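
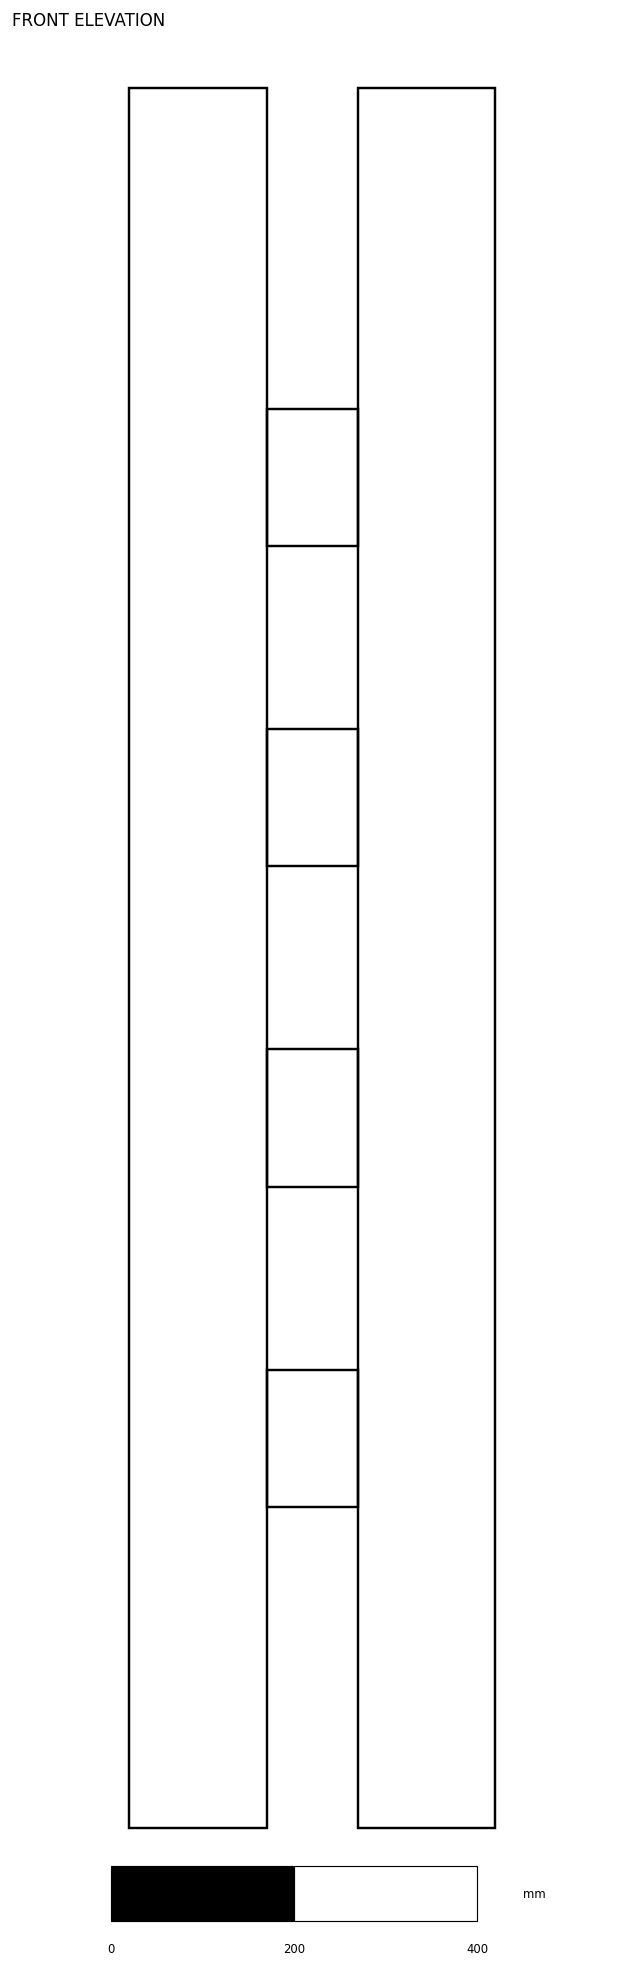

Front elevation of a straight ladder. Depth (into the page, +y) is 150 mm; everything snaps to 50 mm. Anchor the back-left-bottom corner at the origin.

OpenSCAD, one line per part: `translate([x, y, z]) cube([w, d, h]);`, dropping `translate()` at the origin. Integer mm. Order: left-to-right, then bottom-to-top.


cube([150, 150, 1900]);
translate([150, 0, 350]) cube([100, 150, 150]);
translate([150, 0, 700]) cube([100, 150, 150]);
translate([150, 0, 1050]) cube([100, 150, 150]);
translate([150, 0, 1400]) cube([100, 150, 150]);
translate([250, 0, 0]) cube([150, 150, 1900]);


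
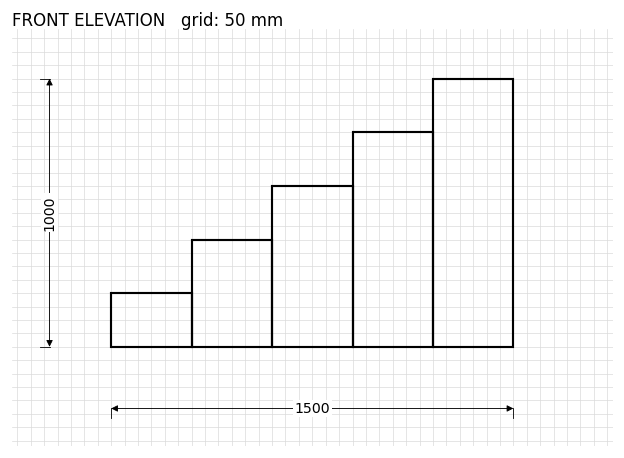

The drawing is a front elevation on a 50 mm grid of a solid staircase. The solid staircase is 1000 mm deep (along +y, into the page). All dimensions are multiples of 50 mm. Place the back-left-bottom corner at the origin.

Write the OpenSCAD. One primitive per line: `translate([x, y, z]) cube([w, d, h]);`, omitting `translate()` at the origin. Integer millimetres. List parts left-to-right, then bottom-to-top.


cube([300, 1000, 200]);
translate([300, 0, 0]) cube([300, 1000, 400]);
translate([600, 0, 0]) cube([300, 1000, 600]);
translate([900, 0, 0]) cube([300, 1000, 800]);
translate([1200, 0, 0]) cube([300, 1000, 1000]);


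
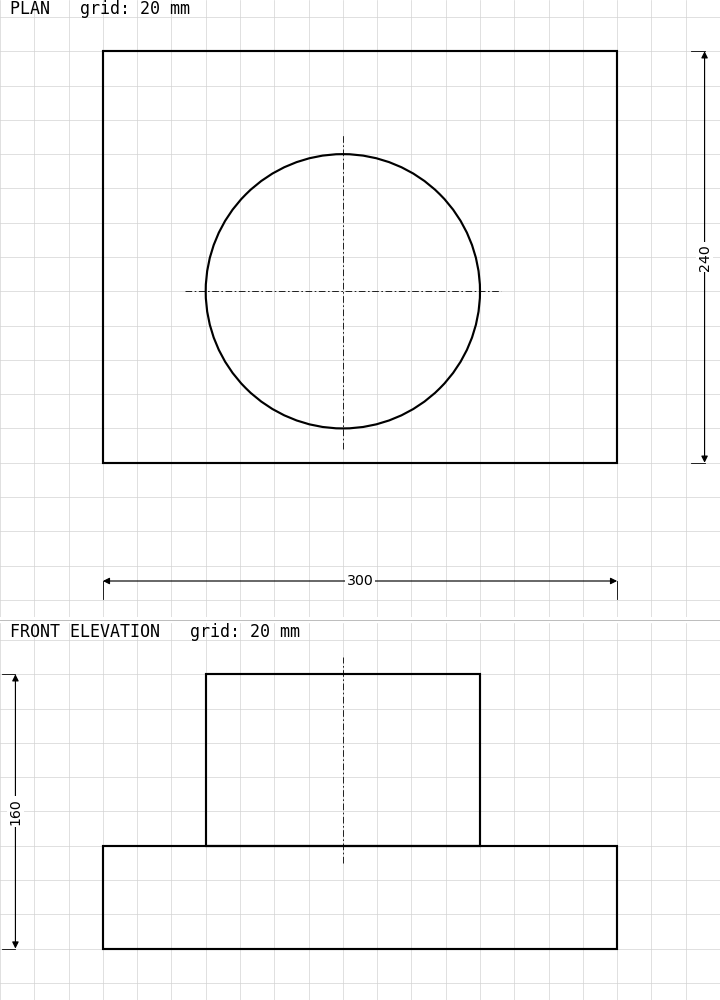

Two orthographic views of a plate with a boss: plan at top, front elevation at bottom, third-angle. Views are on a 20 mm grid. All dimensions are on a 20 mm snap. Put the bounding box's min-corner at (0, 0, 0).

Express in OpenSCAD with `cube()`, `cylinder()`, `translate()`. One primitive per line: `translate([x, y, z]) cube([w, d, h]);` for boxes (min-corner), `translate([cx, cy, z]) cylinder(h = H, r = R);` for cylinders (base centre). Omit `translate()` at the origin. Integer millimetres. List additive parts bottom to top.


cube([300, 240, 60]);
translate([140, 100, 60]) cylinder(h = 100, r = 80);


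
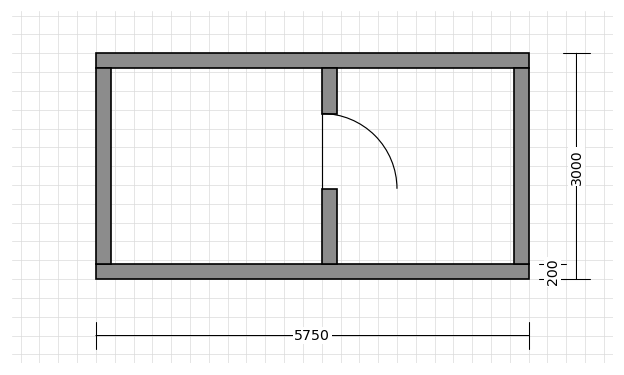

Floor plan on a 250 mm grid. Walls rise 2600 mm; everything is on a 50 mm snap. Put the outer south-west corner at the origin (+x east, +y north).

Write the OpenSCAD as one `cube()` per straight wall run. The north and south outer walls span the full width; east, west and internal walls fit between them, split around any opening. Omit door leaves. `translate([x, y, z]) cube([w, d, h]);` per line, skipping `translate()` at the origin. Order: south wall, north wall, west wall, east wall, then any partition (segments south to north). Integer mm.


cube([5750, 200, 2600]);
translate([0, 2800, 0]) cube([5750, 200, 2600]);
translate([0, 200, 0]) cube([200, 2600, 2600]);
translate([5550, 200, 0]) cube([200, 2600, 2600]);
translate([3000, 200, 0]) cube([200, 1000, 2600]);
translate([3000, 2200, 0]) cube([200, 600, 2600]);


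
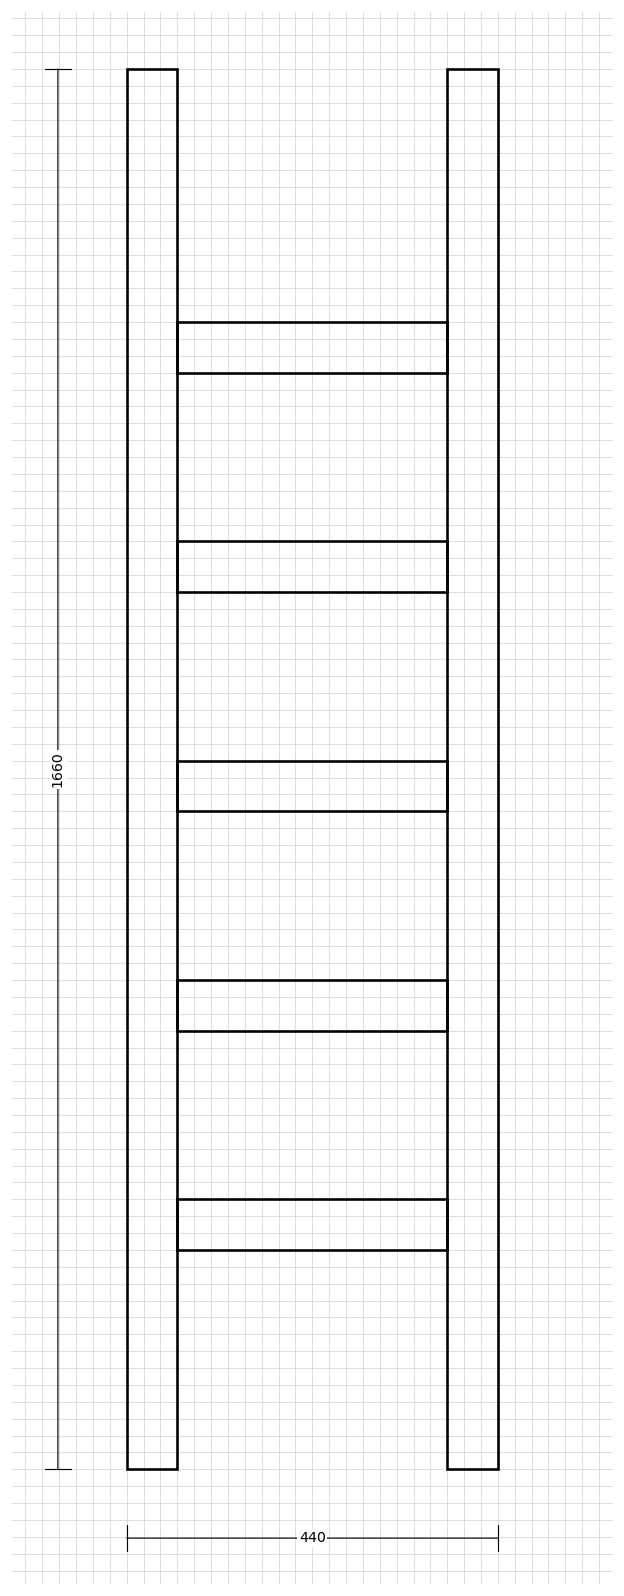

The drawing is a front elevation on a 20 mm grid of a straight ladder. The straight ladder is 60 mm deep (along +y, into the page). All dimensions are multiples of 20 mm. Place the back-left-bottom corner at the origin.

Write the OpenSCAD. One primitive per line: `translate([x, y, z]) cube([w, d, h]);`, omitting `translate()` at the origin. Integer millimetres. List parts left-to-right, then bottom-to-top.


cube([60, 60, 1660]);
translate([60, 0, 260]) cube([320, 60, 60]);
translate([60, 0, 520]) cube([320, 60, 60]);
translate([60, 0, 780]) cube([320, 60, 60]);
translate([60, 0, 1040]) cube([320, 60, 60]);
translate([60, 0, 1300]) cube([320, 60, 60]);
translate([380, 0, 0]) cube([60, 60, 1660]);


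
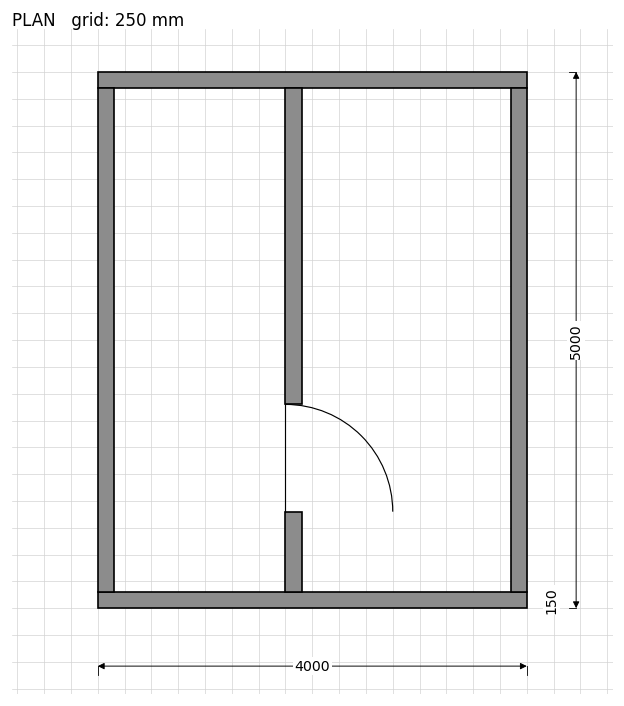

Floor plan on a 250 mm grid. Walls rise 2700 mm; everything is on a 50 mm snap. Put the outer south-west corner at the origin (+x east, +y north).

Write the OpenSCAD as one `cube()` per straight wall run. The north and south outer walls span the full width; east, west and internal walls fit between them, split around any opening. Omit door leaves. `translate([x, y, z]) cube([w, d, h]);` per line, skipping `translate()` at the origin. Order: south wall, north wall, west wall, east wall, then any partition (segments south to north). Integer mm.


cube([4000, 150, 2700]);
translate([0, 4850, 0]) cube([4000, 150, 2700]);
translate([0, 150, 0]) cube([150, 4700, 2700]);
translate([3850, 150, 0]) cube([150, 4700, 2700]);
translate([1750, 150, 0]) cube([150, 750, 2700]);
translate([1750, 1900, 0]) cube([150, 2950, 2700]);


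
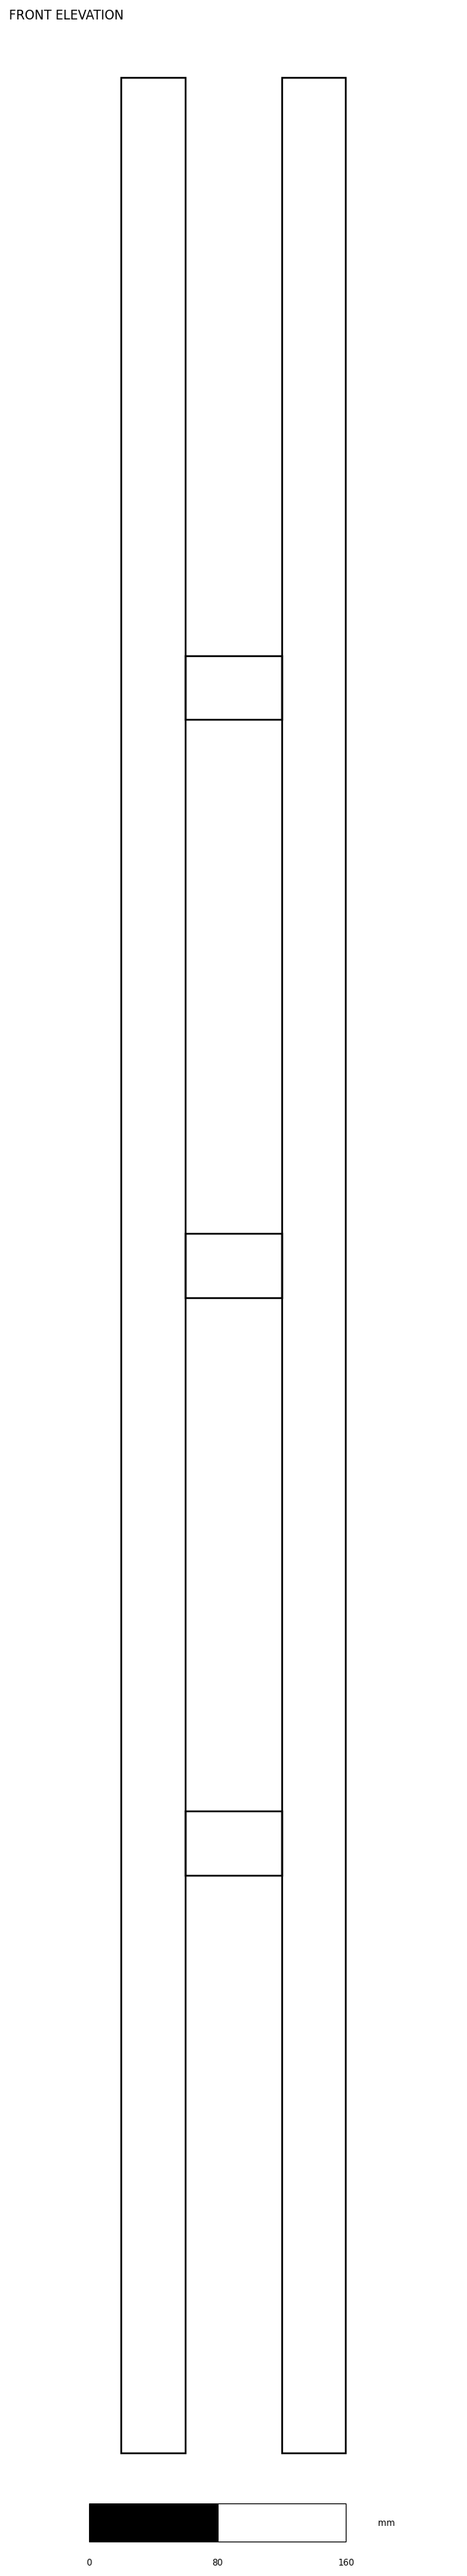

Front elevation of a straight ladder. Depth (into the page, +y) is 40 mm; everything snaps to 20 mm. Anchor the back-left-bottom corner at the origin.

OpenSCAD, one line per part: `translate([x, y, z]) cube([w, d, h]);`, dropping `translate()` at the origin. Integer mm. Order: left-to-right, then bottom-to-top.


cube([40, 40, 1480]);
translate([40, 0, 360]) cube([60, 40, 40]);
translate([40, 0, 720]) cube([60, 40, 40]);
translate([40, 0, 1080]) cube([60, 40, 40]);
translate([100, 0, 0]) cube([40, 40, 1480]);


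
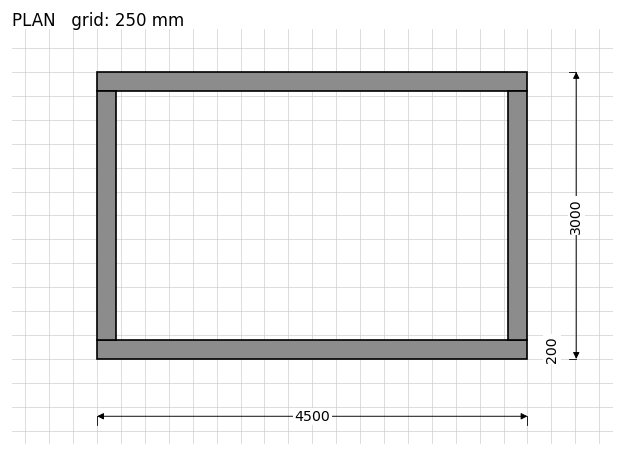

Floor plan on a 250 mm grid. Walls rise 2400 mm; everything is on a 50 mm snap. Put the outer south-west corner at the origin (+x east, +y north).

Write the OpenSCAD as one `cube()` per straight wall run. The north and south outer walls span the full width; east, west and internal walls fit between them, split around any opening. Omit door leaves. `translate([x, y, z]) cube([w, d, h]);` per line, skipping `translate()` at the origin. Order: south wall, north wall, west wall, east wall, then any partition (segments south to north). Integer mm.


cube([4500, 200, 2400]);
translate([0, 2800, 0]) cube([4500, 200, 2400]);
translate([0, 200, 0]) cube([200, 2600, 2400]);
translate([4300, 200, 0]) cube([200, 2600, 2400]);


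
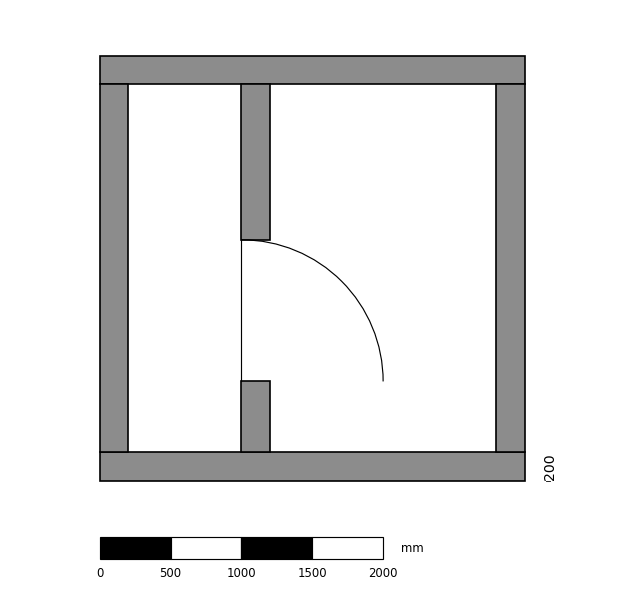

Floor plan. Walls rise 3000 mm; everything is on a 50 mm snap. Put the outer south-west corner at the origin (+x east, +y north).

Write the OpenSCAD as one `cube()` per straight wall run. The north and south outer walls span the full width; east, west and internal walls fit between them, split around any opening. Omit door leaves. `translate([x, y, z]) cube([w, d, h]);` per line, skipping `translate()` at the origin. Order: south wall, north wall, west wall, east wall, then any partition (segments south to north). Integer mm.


cube([3000, 200, 3000]);
translate([0, 2800, 0]) cube([3000, 200, 3000]);
translate([0, 200, 0]) cube([200, 2600, 3000]);
translate([2800, 200, 0]) cube([200, 2600, 3000]);
translate([1000, 200, 0]) cube([200, 500, 3000]);
translate([1000, 1700, 0]) cube([200, 1100, 3000]);


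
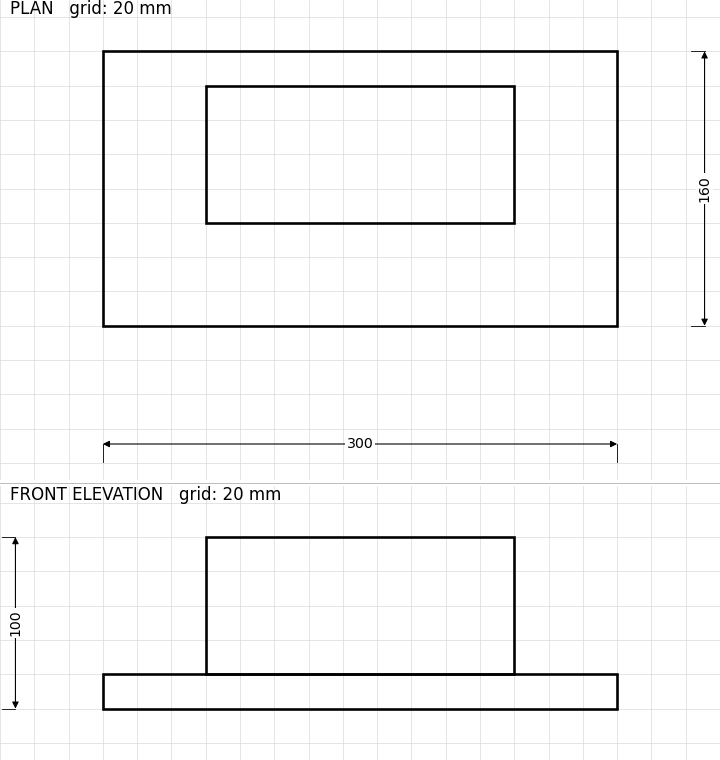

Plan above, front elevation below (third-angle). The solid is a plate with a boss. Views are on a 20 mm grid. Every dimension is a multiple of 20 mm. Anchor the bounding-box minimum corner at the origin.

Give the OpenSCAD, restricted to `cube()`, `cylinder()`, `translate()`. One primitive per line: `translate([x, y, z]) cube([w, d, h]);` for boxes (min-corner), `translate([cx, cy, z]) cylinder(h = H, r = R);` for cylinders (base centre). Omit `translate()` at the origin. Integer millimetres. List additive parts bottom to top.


cube([300, 160, 20]);
translate([60, 60, 20]) cube([180, 80, 80]);


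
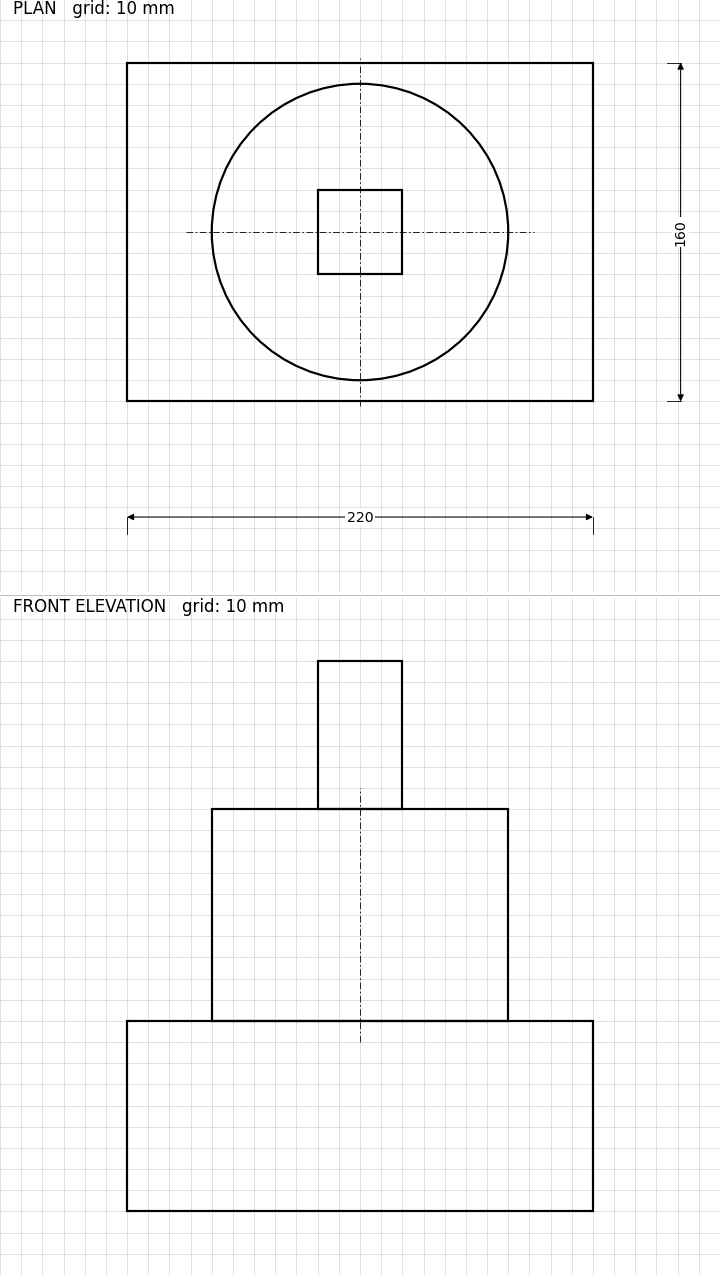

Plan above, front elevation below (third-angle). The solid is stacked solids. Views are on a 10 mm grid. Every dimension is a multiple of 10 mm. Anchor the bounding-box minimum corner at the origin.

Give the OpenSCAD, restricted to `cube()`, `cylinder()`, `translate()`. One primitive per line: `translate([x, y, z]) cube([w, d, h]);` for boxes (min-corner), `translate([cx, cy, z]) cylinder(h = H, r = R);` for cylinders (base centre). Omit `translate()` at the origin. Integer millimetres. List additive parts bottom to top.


cube([220, 160, 90]);
translate([110, 80, 90]) cylinder(h = 100, r = 70);
translate([90, 60, 190]) cube([40, 40, 70]);


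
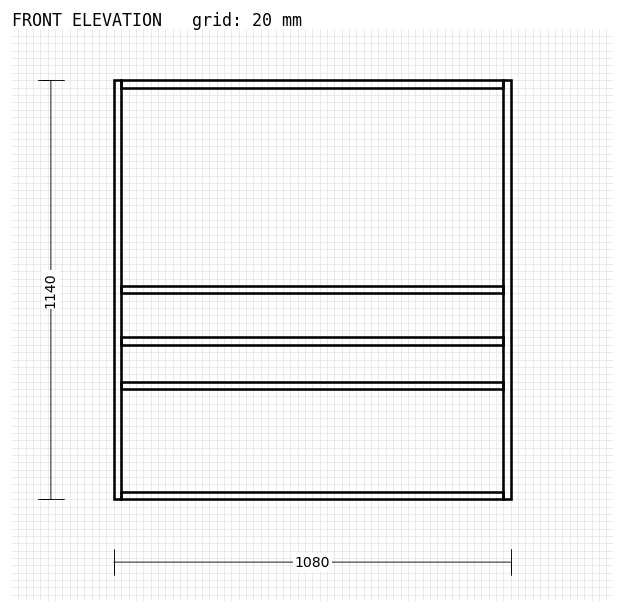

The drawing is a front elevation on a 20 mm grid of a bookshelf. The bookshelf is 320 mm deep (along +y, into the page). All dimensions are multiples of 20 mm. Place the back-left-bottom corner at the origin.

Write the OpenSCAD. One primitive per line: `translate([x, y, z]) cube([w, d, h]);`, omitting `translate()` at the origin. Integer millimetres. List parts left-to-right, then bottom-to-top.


cube([20, 320, 1140]);
translate([20, 0, 0]) cube([1040, 320, 20]);
translate([20, 0, 300]) cube([1040, 320, 20]);
translate([20, 0, 420]) cube([1040, 320, 20]);
translate([20, 0, 560]) cube([1040, 320, 20]);
translate([20, 0, 1120]) cube([1040, 320, 20]);
translate([1060, 0, 0]) cube([20, 320, 1140]);


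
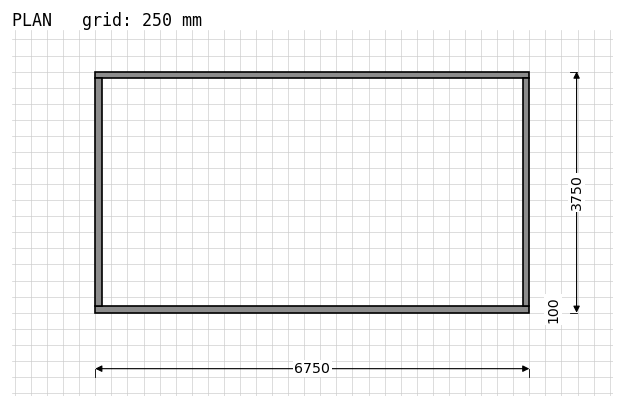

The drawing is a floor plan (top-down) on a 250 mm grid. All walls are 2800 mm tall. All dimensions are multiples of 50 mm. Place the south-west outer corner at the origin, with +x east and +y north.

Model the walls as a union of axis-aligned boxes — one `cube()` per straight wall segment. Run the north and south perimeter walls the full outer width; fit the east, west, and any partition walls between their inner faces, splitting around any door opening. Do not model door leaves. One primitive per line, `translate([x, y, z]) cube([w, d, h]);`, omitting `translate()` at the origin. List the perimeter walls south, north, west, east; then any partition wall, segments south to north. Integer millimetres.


cube([6750, 100, 2800]);
translate([0, 3650, 0]) cube([6750, 100, 2800]);
translate([0, 100, 0]) cube([100, 3550, 2800]);
translate([6650, 100, 0]) cube([100, 3550, 2800]);


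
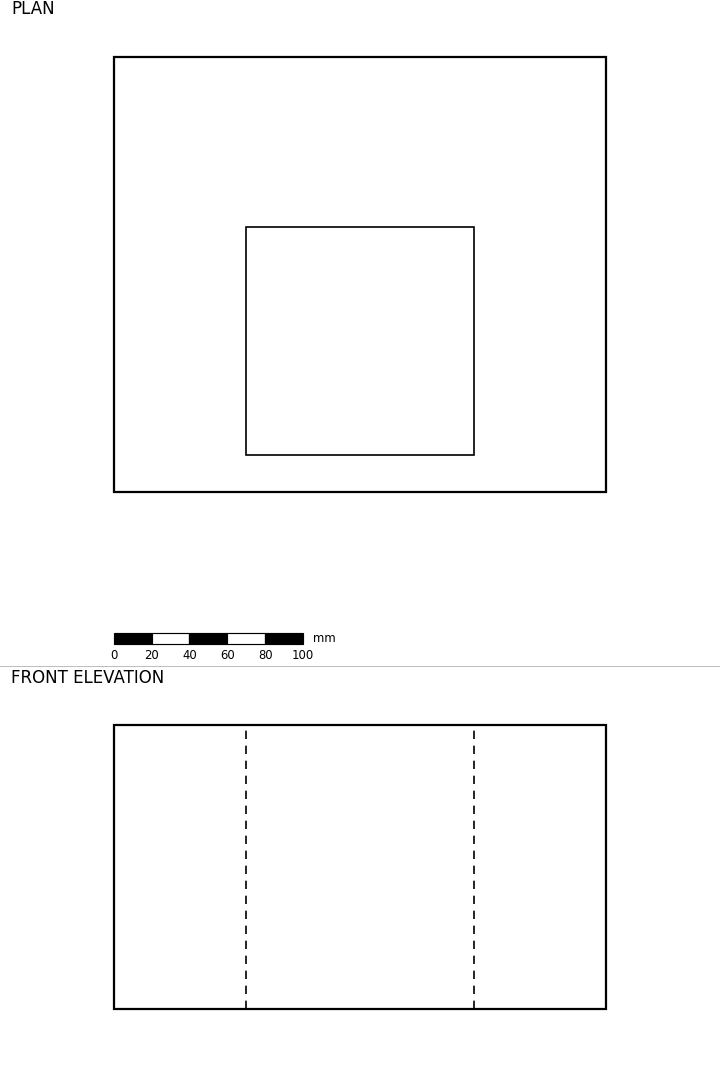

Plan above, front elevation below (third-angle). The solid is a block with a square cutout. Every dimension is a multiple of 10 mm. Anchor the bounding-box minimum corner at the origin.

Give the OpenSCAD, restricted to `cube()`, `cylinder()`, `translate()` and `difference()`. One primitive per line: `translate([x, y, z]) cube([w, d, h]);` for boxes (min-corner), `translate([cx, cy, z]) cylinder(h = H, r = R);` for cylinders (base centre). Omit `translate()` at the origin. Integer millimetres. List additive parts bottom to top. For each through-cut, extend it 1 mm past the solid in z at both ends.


difference() {
  cube([260, 230, 150]);
  translate([70, 20, -1]) cube([120, 120, 152]);
}


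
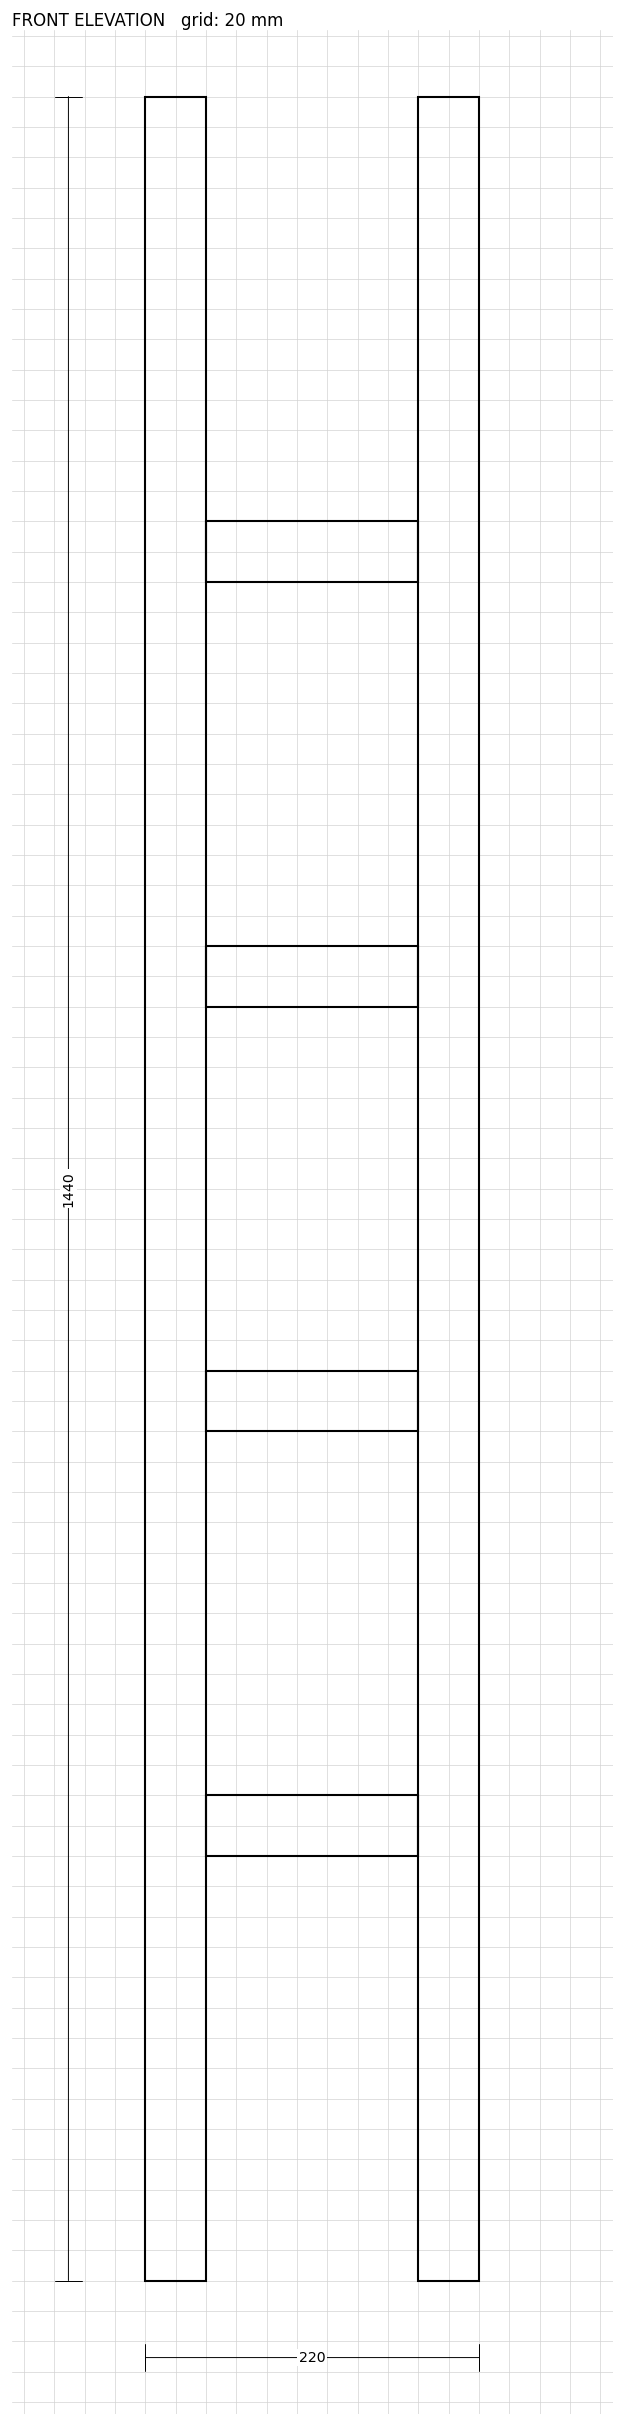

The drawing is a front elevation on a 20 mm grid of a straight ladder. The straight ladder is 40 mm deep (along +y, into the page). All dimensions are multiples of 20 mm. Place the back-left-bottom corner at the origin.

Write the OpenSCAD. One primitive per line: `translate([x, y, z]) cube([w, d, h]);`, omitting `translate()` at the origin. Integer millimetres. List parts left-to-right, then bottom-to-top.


cube([40, 40, 1440]);
translate([40, 0, 280]) cube([140, 40, 40]);
translate([40, 0, 560]) cube([140, 40, 40]);
translate([40, 0, 840]) cube([140, 40, 40]);
translate([40, 0, 1120]) cube([140, 40, 40]);
translate([180, 0, 0]) cube([40, 40, 1440]);


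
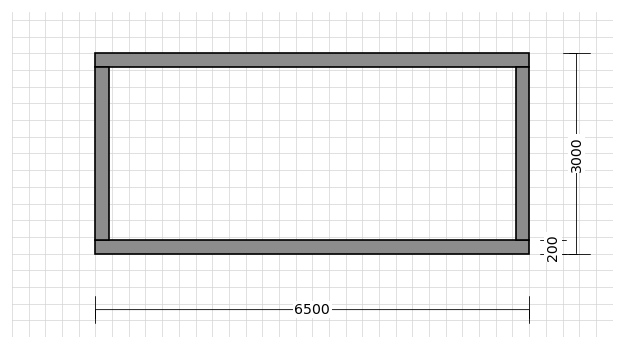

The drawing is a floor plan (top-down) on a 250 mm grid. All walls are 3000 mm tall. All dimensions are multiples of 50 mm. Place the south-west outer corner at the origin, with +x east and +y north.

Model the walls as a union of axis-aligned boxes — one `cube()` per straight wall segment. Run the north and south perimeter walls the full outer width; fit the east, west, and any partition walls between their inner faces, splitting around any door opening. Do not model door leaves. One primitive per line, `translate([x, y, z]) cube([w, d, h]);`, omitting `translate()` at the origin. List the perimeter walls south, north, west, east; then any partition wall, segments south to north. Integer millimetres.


cube([6500, 200, 3000]);
translate([0, 2800, 0]) cube([6500, 200, 3000]);
translate([0, 200, 0]) cube([200, 2600, 3000]);
translate([6300, 200, 0]) cube([200, 2600, 3000]);


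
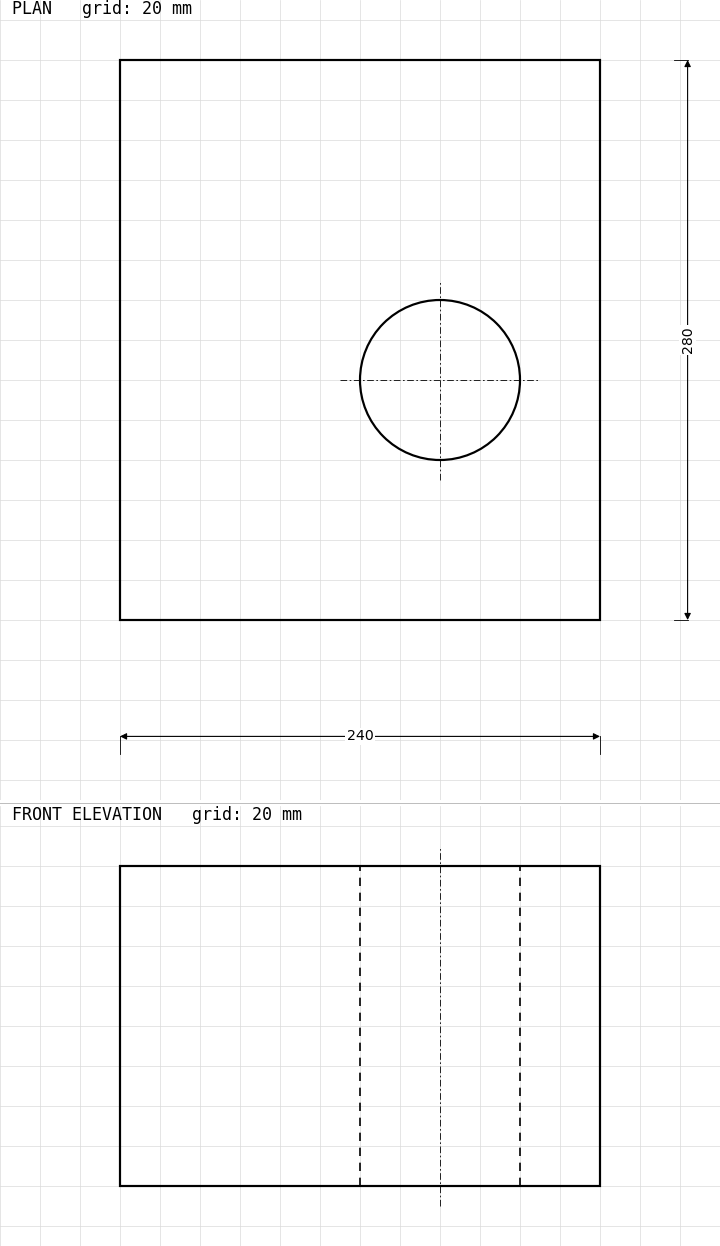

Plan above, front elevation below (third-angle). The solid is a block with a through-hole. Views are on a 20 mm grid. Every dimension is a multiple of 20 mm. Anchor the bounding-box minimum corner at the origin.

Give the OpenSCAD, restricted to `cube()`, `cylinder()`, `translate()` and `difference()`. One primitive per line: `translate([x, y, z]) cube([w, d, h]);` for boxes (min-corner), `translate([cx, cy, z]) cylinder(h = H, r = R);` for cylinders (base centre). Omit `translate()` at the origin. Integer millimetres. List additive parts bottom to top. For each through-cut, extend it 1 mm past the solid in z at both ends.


difference() {
  cube([240, 280, 160]);
  translate([160, 120, -1]) cylinder(h = 162, r = 40);
}


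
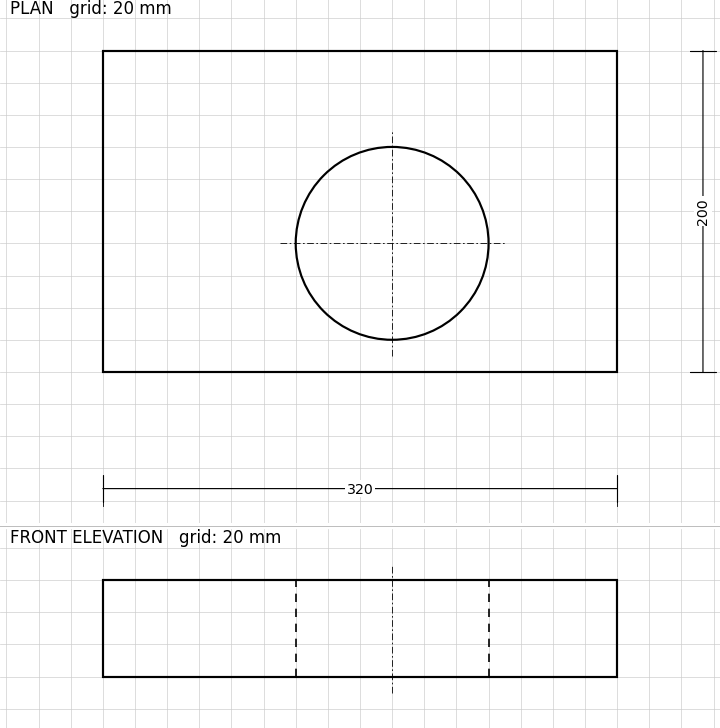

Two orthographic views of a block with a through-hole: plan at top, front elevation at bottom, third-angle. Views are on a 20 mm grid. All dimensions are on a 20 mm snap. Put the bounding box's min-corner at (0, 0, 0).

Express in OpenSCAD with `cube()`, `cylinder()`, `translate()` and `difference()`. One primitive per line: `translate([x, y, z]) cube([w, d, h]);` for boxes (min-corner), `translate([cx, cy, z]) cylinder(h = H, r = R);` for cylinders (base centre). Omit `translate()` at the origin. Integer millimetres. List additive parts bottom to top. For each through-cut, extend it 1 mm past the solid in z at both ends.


difference() {
  cube([320, 200, 60]);
  translate([180, 80, -1]) cylinder(h = 62, r = 60);
}


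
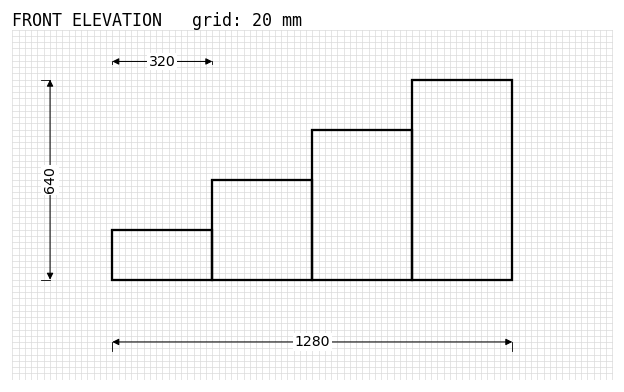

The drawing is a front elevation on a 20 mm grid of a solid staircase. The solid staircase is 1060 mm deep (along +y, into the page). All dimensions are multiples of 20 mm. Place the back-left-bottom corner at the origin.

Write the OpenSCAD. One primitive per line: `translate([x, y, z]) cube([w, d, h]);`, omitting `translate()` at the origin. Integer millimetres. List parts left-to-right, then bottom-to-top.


cube([320, 1060, 160]);
translate([320, 0, 0]) cube([320, 1060, 320]);
translate([640, 0, 0]) cube([320, 1060, 480]);
translate([960, 0, 0]) cube([320, 1060, 640]);


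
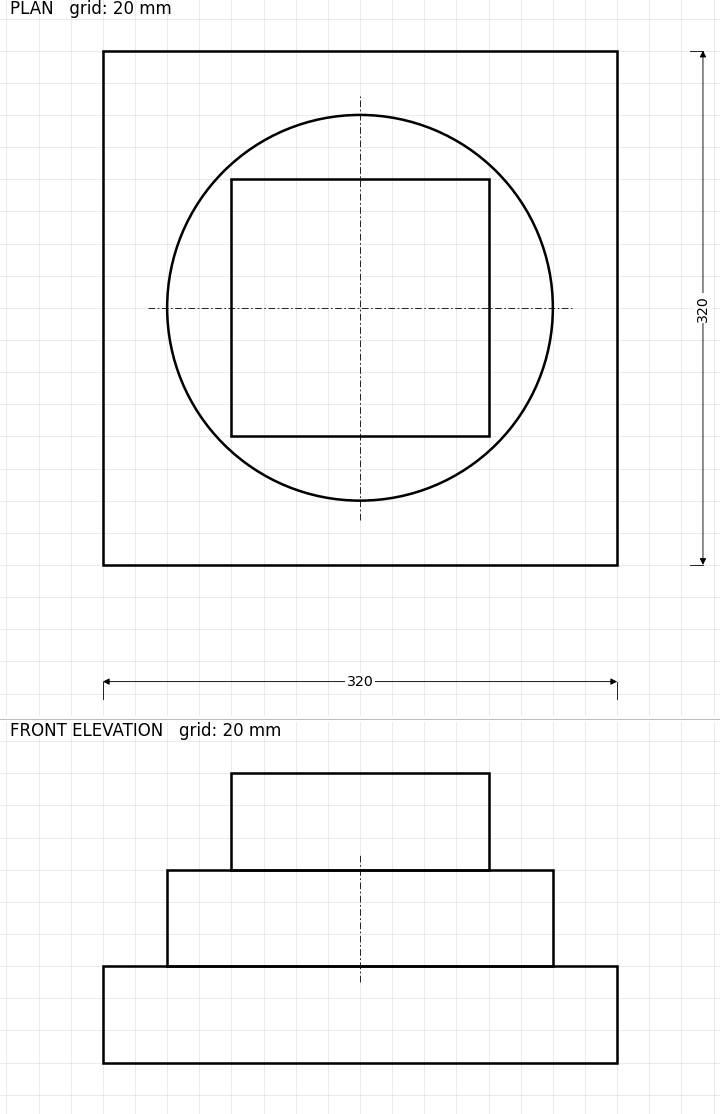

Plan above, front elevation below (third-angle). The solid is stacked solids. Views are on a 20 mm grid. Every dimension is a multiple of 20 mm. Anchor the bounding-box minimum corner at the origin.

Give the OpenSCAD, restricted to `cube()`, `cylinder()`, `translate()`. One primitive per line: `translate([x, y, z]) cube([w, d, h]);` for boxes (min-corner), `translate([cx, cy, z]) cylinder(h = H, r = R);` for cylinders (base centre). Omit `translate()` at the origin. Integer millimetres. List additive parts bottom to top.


cube([320, 320, 60]);
translate([160, 160, 60]) cylinder(h = 60, r = 120);
translate([80, 80, 120]) cube([160, 160, 60]);


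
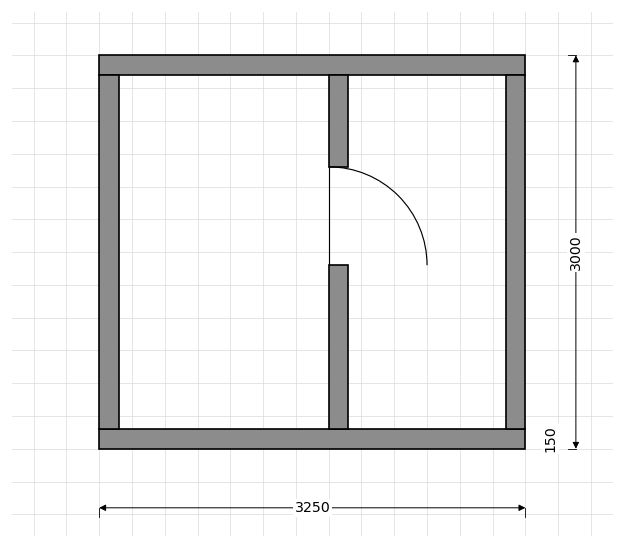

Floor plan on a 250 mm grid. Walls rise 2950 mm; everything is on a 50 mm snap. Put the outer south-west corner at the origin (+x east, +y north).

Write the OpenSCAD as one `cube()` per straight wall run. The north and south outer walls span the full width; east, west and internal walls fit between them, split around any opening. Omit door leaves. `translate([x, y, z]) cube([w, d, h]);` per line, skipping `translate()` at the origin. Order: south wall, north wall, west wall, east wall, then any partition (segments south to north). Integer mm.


cube([3250, 150, 2950]);
translate([0, 2850, 0]) cube([3250, 150, 2950]);
translate([0, 150, 0]) cube([150, 2700, 2950]);
translate([3100, 150, 0]) cube([150, 2700, 2950]);
translate([1750, 150, 0]) cube([150, 1250, 2950]);
translate([1750, 2150, 0]) cube([150, 700, 2950]);


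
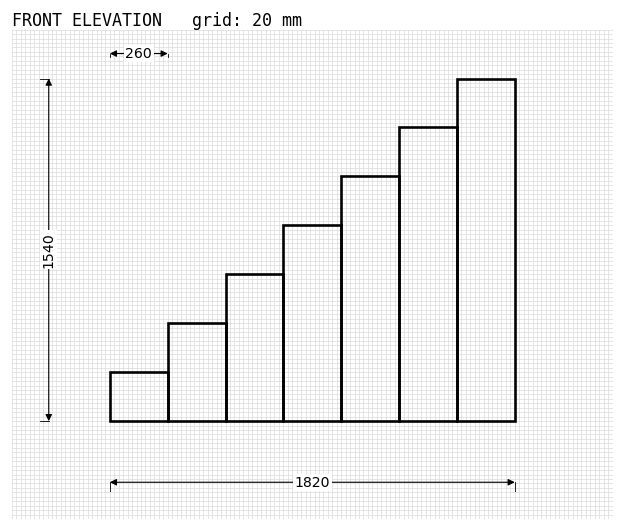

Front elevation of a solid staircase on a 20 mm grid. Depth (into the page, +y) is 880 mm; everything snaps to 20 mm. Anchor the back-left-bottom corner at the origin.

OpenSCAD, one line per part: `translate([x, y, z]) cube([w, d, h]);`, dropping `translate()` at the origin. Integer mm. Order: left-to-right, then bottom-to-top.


cube([260, 880, 220]);
translate([260, 0, 0]) cube([260, 880, 440]);
translate([520, 0, 0]) cube([260, 880, 660]);
translate([780, 0, 0]) cube([260, 880, 880]);
translate([1040, 0, 0]) cube([260, 880, 1100]);
translate([1300, 0, 0]) cube([260, 880, 1320]);
translate([1560, 0, 0]) cube([260, 880, 1540]);


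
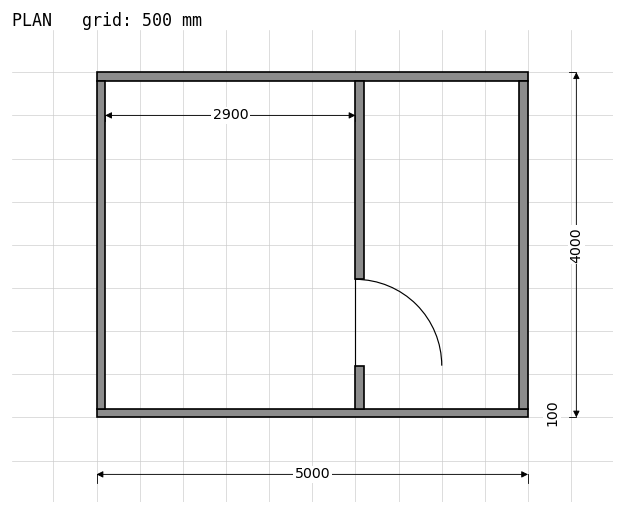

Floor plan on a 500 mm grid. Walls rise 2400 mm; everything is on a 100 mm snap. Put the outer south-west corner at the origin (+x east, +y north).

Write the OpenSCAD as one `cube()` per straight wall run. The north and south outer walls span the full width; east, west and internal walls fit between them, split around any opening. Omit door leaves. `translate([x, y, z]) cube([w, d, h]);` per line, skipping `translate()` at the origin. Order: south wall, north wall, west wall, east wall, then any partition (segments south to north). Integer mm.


cube([5000, 100, 2400]);
translate([0, 3900, 0]) cube([5000, 100, 2400]);
translate([0, 100, 0]) cube([100, 3800, 2400]);
translate([4900, 100, 0]) cube([100, 3800, 2400]);
translate([3000, 100, 0]) cube([100, 500, 2400]);
translate([3000, 1600, 0]) cube([100, 2300, 2400]);


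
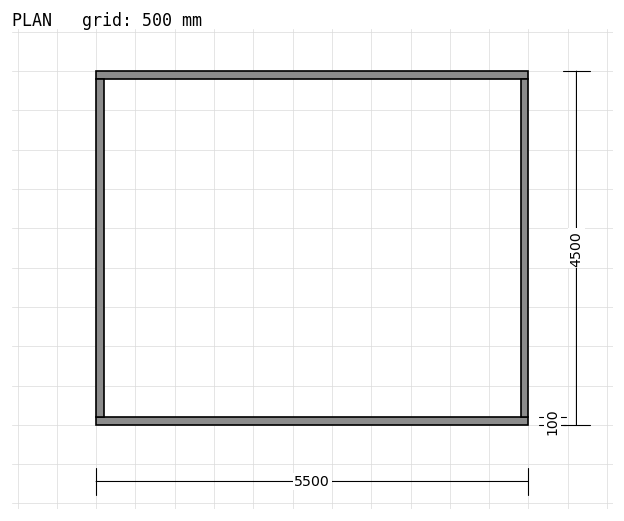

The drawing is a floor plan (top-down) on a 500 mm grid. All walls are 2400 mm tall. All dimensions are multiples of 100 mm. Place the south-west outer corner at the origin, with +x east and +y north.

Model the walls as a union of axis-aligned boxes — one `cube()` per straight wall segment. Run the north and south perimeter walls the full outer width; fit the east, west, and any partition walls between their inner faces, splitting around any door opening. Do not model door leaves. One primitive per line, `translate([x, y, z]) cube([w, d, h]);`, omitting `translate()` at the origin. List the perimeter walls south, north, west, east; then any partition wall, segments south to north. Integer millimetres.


cube([5500, 100, 2400]);
translate([0, 4400, 0]) cube([5500, 100, 2400]);
translate([0, 100, 0]) cube([100, 4300, 2400]);
translate([5400, 100, 0]) cube([100, 4300, 2400]);


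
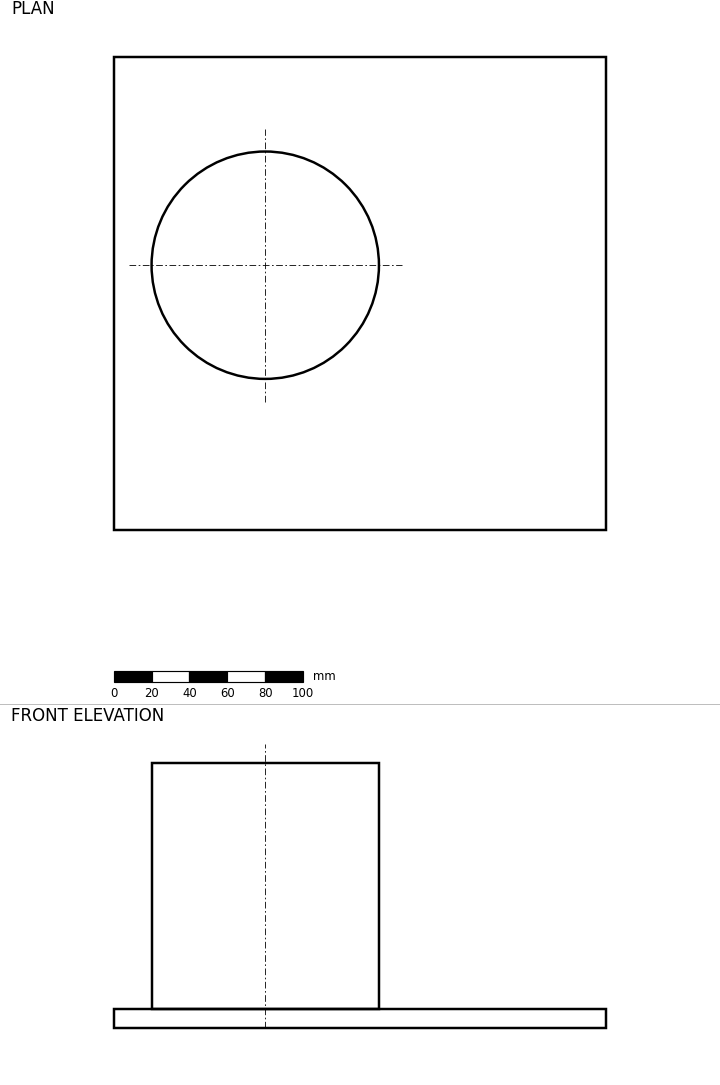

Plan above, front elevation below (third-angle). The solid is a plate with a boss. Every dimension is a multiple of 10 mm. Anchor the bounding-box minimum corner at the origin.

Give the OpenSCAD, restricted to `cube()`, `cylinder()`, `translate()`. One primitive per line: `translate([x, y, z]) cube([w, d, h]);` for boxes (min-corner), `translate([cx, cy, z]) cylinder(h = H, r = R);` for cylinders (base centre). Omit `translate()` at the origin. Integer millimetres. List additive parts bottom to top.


cube([260, 250, 10]);
translate([80, 140, 10]) cylinder(h = 130, r = 60);


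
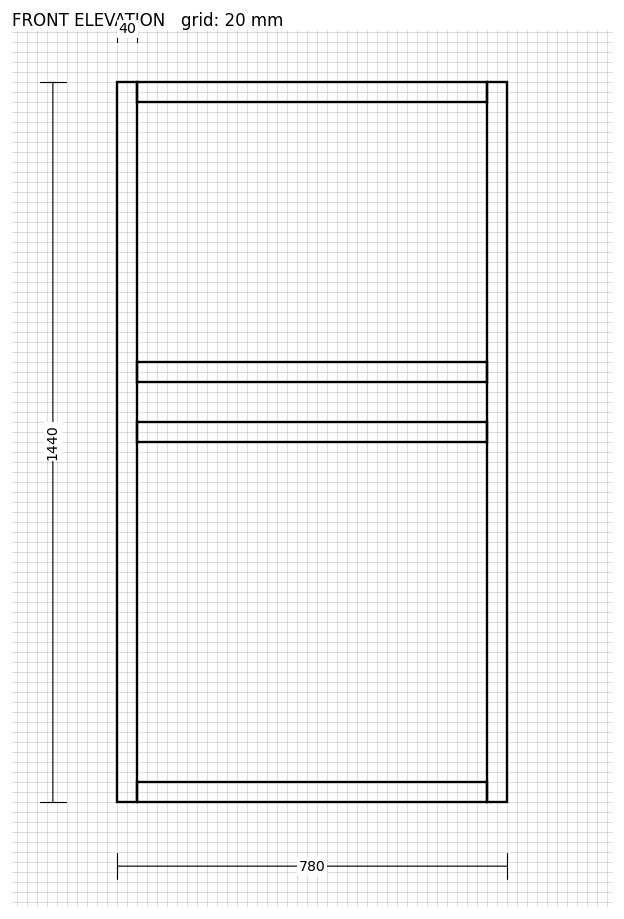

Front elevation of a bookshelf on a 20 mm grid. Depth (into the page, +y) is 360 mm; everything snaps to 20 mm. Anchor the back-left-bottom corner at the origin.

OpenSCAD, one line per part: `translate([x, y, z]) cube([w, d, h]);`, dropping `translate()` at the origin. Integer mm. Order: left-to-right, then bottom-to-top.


cube([40, 360, 1440]);
translate([40, 0, 0]) cube([700, 360, 40]);
translate([40, 0, 720]) cube([700, 360, 40]);
translate([40, 0, 840]) cube([700, 360, 40]);
translate([40, 0, 1400]) cube([700, 360, 40]);
translate([740, 0, 0]) cube([40, 360, 1440]);


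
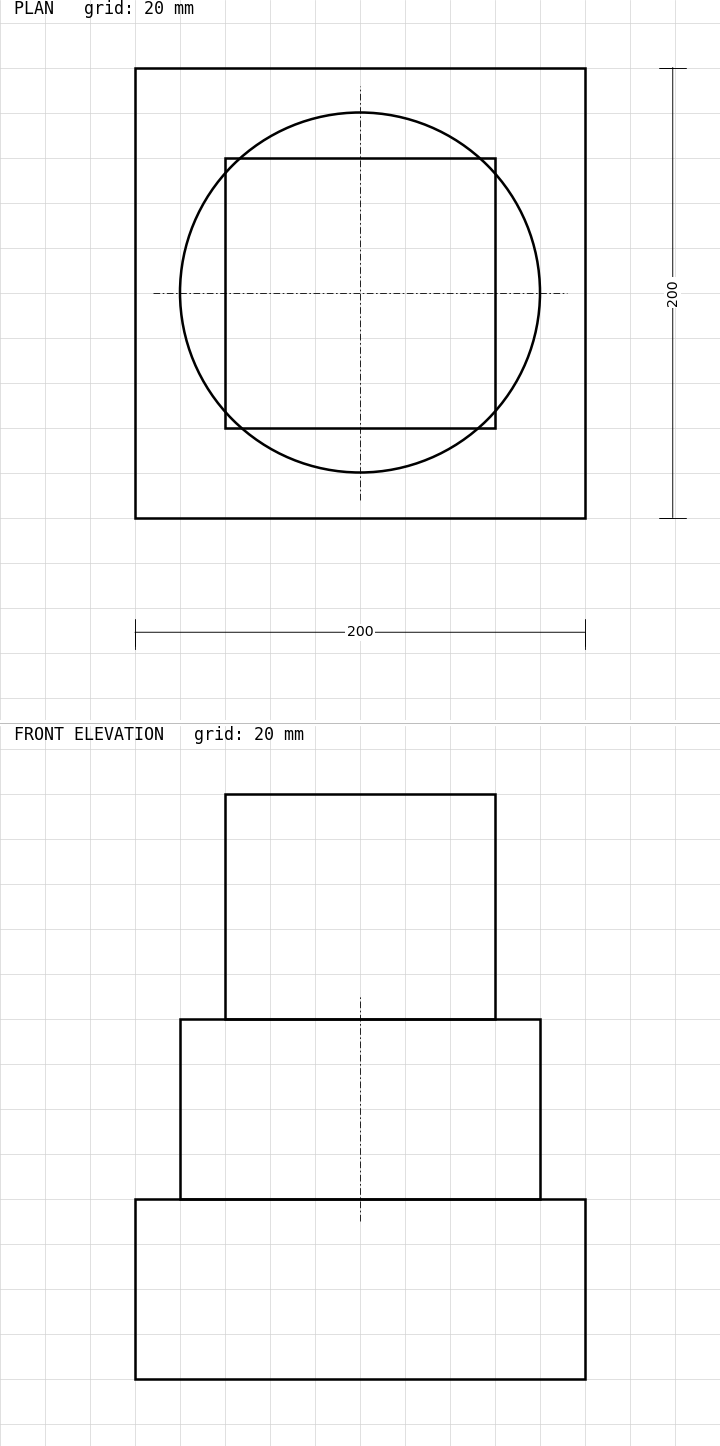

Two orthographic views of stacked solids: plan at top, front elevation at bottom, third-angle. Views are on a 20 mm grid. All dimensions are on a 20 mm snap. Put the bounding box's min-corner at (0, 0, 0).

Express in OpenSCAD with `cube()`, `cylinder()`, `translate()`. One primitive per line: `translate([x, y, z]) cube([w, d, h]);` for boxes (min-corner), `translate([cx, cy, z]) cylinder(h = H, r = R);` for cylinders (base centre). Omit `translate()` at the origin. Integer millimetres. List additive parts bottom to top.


cube([200, 200, 80]);
translate([100, 100, 80]) cylinder(h = 80, r = 80);
translate([40, 40, 160]) cube([120, 120, 100]);


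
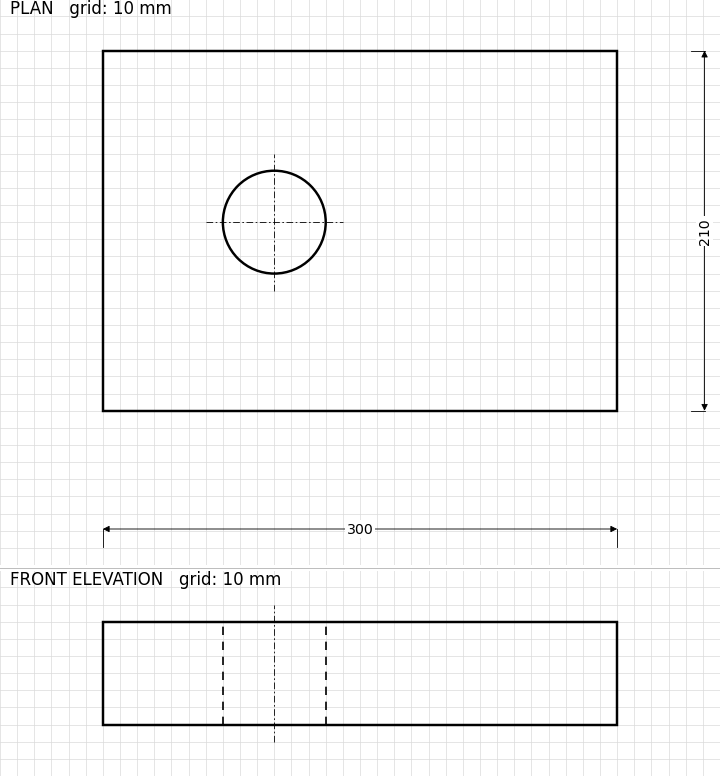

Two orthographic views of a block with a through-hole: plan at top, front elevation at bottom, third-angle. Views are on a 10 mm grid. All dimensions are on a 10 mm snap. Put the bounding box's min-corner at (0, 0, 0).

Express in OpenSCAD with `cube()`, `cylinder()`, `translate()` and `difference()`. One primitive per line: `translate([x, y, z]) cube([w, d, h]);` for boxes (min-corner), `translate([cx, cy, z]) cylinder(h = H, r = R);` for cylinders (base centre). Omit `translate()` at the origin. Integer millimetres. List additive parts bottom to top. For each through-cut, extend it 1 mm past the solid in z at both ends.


difference() {
  cube([300, 210, 60]);
  translate([100, 110, -1]) cylinder(h = 62, r = 30);
}


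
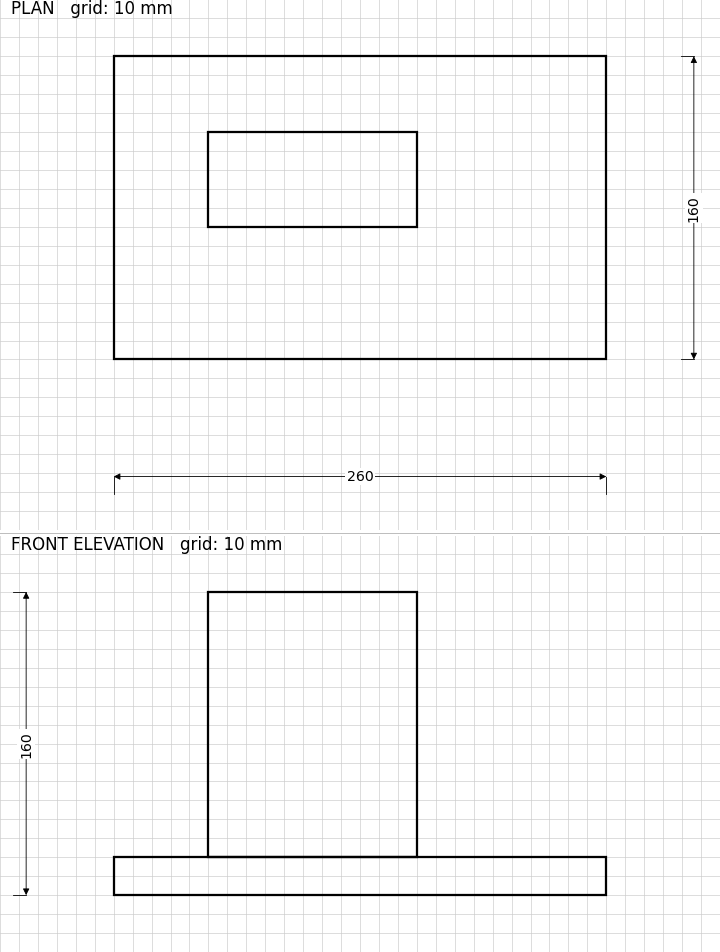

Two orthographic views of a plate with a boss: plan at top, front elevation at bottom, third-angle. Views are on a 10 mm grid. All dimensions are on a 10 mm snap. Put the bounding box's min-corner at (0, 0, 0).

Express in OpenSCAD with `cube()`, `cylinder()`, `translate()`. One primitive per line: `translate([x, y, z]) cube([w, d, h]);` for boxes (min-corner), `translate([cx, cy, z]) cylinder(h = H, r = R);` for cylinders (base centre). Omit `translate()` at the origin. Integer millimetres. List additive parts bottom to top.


cube([260, 160, 20]);
translate([50, 70, 20]) cube([110, 50, 140]);


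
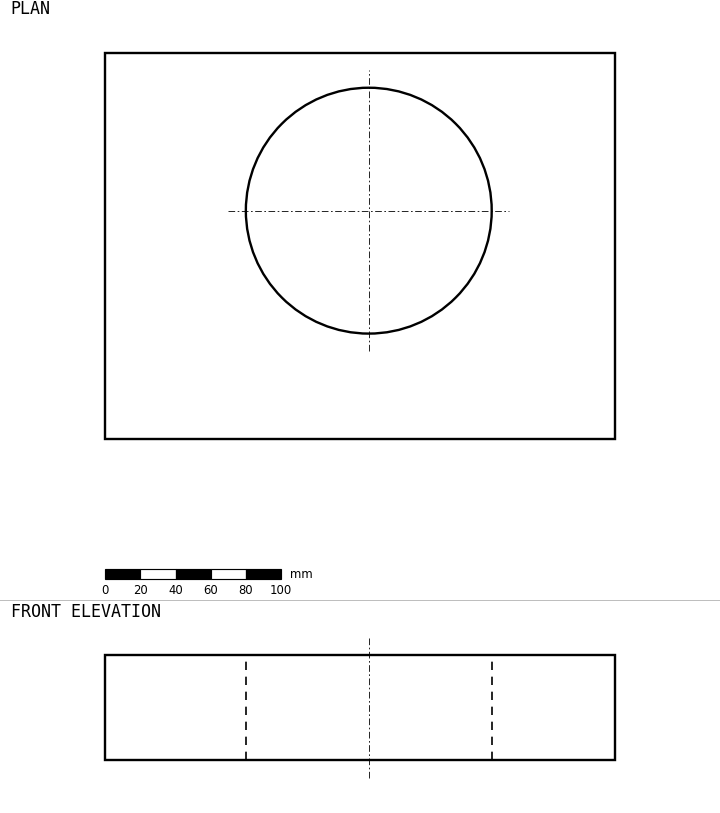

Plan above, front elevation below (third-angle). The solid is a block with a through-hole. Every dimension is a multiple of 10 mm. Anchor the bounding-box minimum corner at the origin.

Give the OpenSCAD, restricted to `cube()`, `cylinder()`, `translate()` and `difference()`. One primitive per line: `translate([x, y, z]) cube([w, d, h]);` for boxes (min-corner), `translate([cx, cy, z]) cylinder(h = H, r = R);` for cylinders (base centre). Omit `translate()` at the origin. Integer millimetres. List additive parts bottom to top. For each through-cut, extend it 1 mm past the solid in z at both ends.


difference() {
  cube([290, 220, 60]);
  translate([150, 130, -1]) cylinder(h = 62, r = 70);
}


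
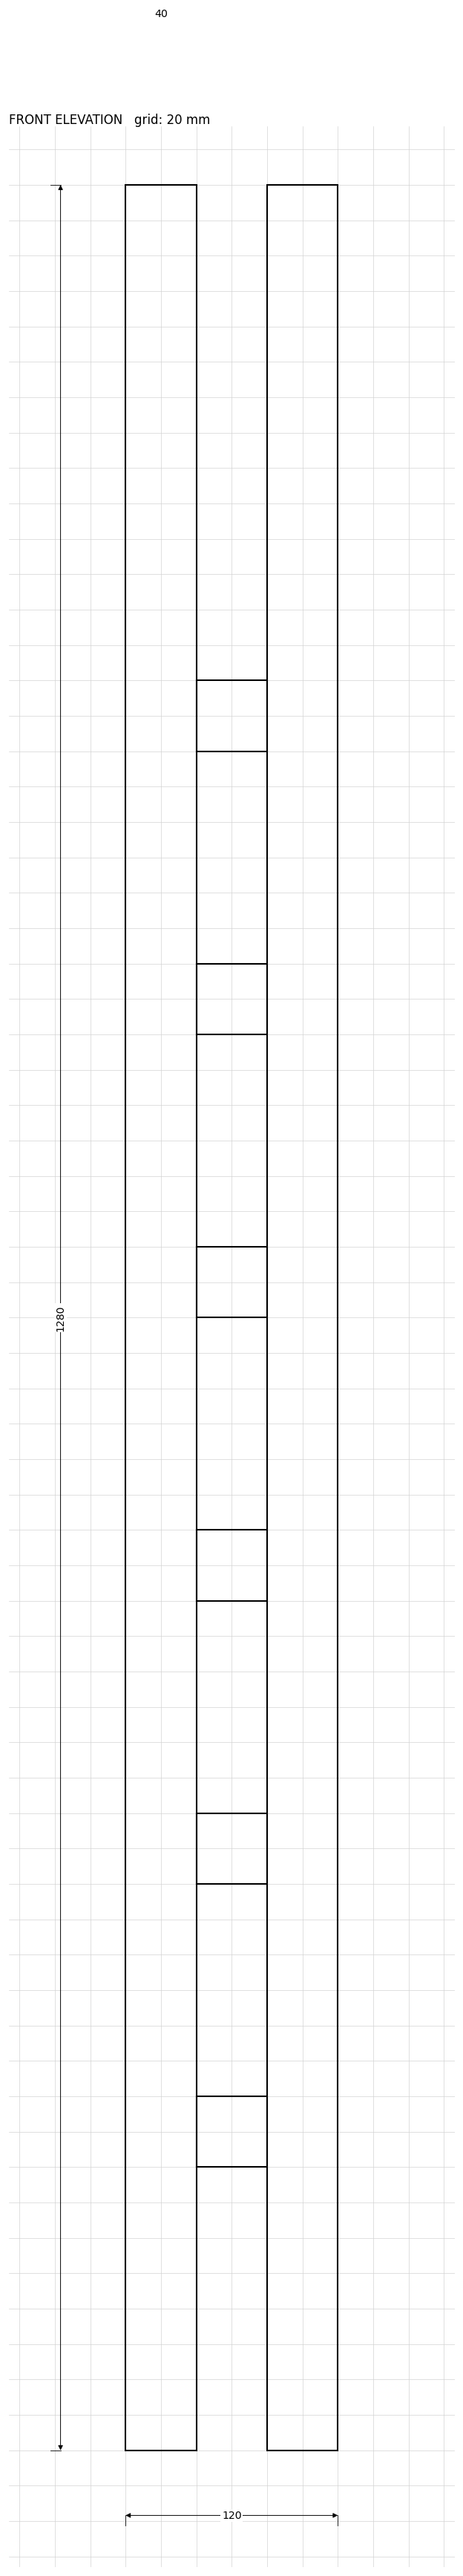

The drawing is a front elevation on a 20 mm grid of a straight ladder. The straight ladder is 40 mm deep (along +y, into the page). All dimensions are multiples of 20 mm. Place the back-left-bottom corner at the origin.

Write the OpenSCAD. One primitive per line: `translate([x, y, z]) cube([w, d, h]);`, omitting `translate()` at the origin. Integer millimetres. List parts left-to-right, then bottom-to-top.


cube([40, 40, 1280]);
translate([40, 0, 160]) cube([40, 40, 40]);
translate([40, 0, 320]) cube([40, 40, 40]);
translate([40, 0, 480]) cube([40, 40, 40]);
translate([40, 0, 640]) cube([40, 40, 40]);
translate([40, 0, 800]) cube([40, 40, 40]);
translate([40, 0, 960]) cube([40, 40, 40]);
translate([80, 0, 0]) cube([40, 40, 1280]);


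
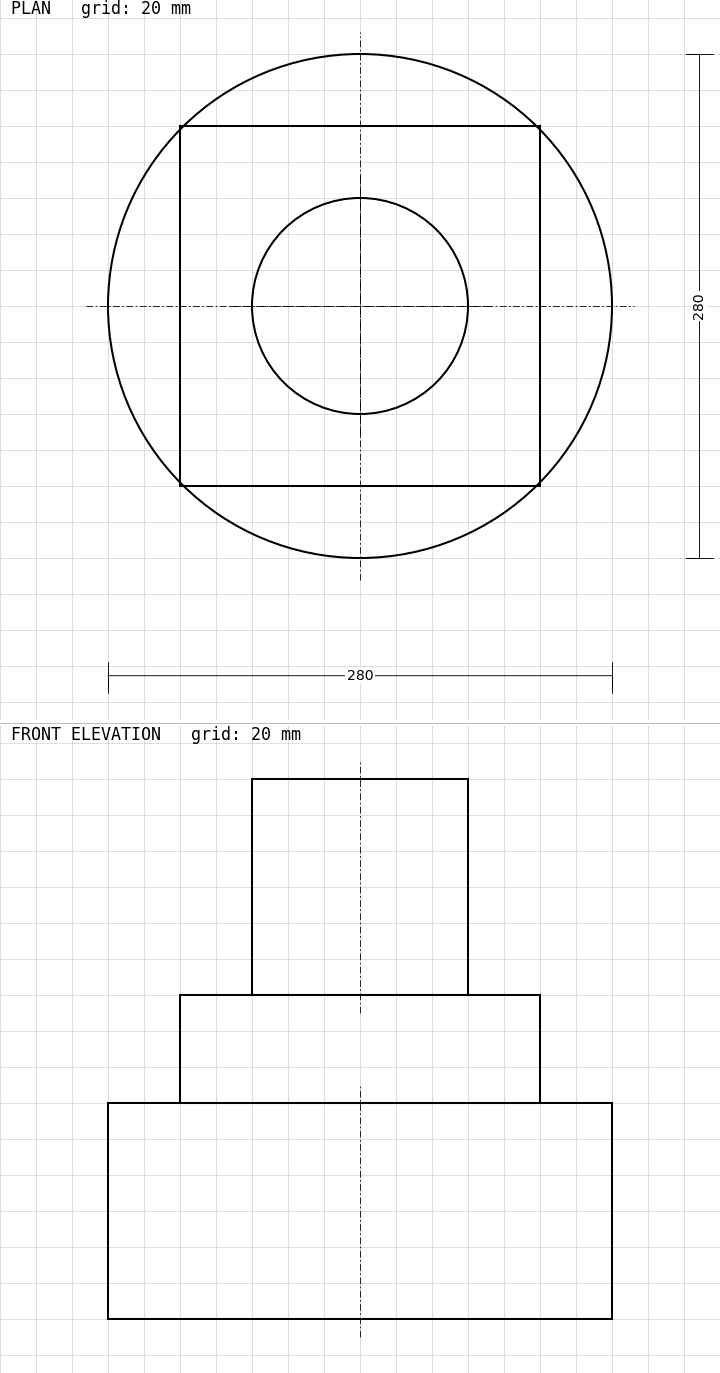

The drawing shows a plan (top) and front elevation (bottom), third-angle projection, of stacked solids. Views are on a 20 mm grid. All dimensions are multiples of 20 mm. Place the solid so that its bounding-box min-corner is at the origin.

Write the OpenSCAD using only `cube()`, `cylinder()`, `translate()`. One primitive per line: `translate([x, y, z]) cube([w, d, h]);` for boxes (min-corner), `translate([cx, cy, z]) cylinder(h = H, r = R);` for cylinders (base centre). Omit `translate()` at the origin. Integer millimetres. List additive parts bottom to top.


translate([140, 140, 0]) cylinder(h = 120, r = 140);
translate([40, 40, 120]) cube([200, 200, 60]);
translate([140, 140, 180]) cylinder(h = 120, r = 60);


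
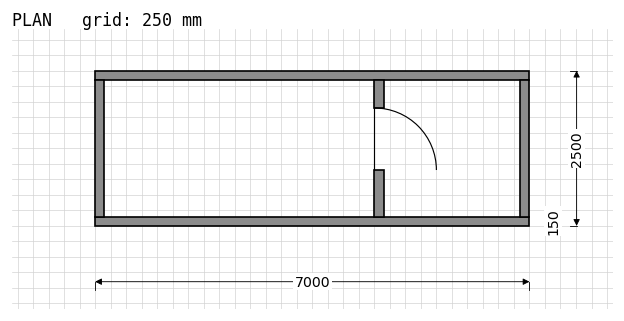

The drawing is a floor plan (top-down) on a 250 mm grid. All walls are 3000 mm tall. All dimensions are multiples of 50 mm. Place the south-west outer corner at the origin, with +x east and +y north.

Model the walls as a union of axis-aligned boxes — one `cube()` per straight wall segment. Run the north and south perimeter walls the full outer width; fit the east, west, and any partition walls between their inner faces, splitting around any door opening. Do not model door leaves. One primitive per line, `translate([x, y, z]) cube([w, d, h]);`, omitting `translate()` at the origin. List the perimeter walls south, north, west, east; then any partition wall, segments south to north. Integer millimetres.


cube([7000, 150, 3000]);
translate([0, 2350, 0]) cube([7000, 150, 3000]);
translate([0, 150, 0]) cube([150, 2200, 3000]);
translate([6850, 150, 0]) cube([150, 2200, 3000]);
translate([4500, 150, 0]) cube([150, 750, 3000]);
translate([4500, 1900, 0]) cube([150, 450, 3000]);


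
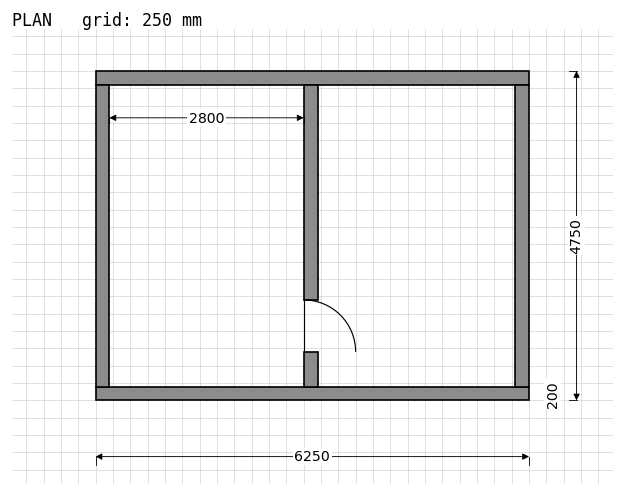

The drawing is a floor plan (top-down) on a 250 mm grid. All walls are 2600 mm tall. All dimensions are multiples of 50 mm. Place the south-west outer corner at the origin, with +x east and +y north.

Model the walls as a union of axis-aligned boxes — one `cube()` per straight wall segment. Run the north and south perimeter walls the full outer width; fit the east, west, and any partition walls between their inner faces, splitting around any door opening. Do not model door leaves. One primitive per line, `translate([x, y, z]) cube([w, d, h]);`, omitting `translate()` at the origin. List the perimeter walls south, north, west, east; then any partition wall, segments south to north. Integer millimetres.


cube([6250, 200, 2600]);
translate([0, 4550, 0]) cube([6250, 200, 2600]);
translate([0, 200, 0]) cube([200, 4350, 2600]);
translate([6050, 200, 0]) cube([200, 4350, 2600]);
translate([3000, 200, 0]) cube([200, 500, 2600]);
translate([3000, 1450, 0]) cube([200, 3100, 2600]);


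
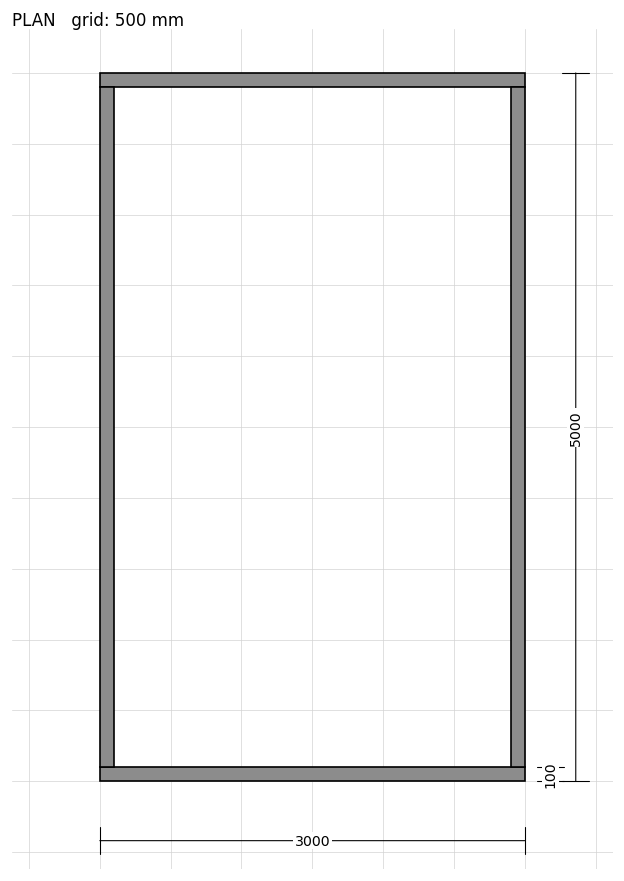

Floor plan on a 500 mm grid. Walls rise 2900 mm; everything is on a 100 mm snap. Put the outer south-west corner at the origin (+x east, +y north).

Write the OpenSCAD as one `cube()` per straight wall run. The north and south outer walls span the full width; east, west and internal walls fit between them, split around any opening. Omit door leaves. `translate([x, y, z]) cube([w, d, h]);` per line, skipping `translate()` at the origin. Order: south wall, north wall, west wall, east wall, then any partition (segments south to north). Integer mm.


cube([3000, 100, 2900]);
translate([0, 4900, 0]) cube([3000, 100, 2900]);
translate([0, 100, 0]) cube([100, 4800, 2900]);
translate([2900, 100, 0]) cube([100, 4800, 2900]);


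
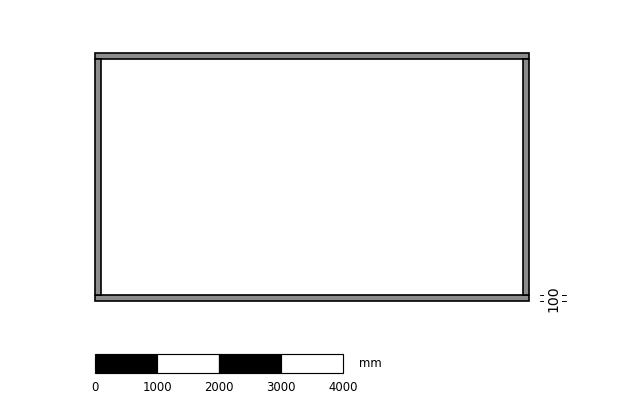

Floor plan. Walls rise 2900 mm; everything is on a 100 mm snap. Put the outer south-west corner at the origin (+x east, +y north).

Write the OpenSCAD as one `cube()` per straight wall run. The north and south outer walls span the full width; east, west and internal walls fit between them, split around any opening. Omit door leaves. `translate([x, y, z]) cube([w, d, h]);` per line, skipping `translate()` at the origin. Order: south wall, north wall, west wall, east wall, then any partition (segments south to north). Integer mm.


cube([7000, 100, 2900]);
translate([0, 3900, 0]) cube([7000, 100, 2900]);
translate([0, 100, 0]) cube([100, 3800, 2900]);
translate([6900, 100, 0]) cube([100, 3800, 2900]);
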